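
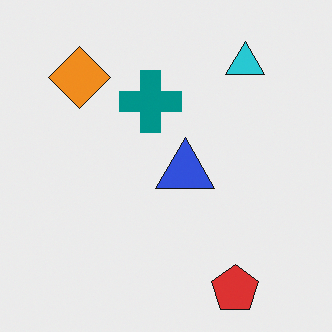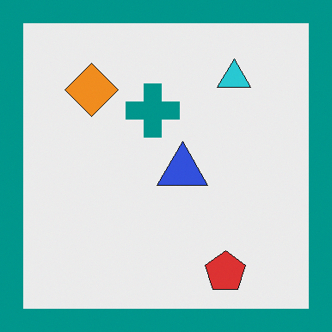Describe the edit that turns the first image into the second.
Framed with a teal border.

A solid teal frame runs around the edge of the second image, with the content slightly shrunk inside it.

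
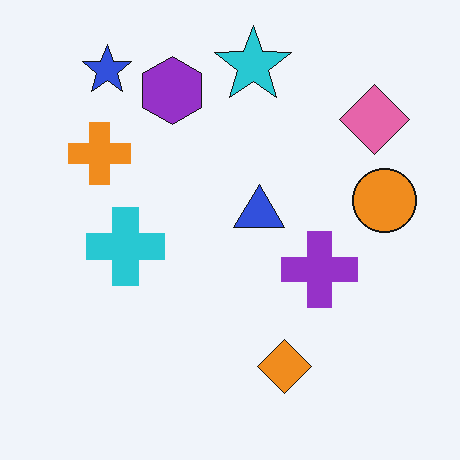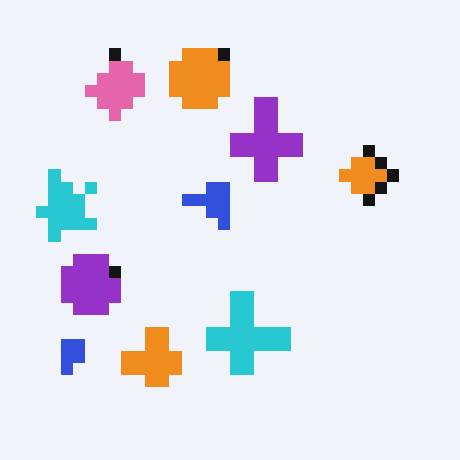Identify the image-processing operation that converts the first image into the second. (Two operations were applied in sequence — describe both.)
Heavily pixelated into large blocks, then rotated 90° counter-clockwise.

Shapes are reduced to large square blocks; fine edges and outlines are lost — a downscale-then-upscale (mosaic) effect. The blue star sits in the top-left of the first image and the bottom-left of the second — consistent with a whole-image 90° counter-clockwise rotation.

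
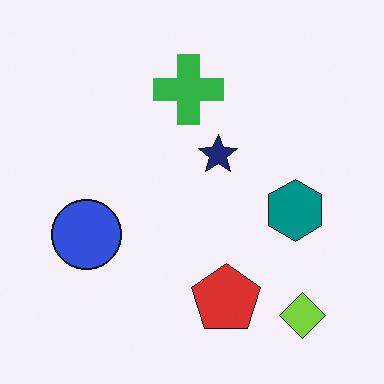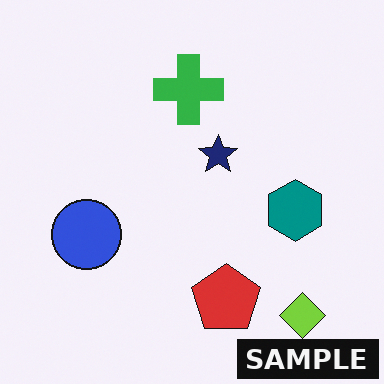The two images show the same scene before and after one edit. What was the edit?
The image was watermarked with the text "SAMPLE" in the lower-right corner.

A dark label reading "SAMPLE" appears in the lower-right corner.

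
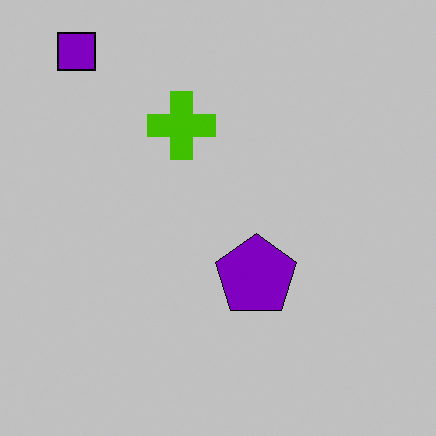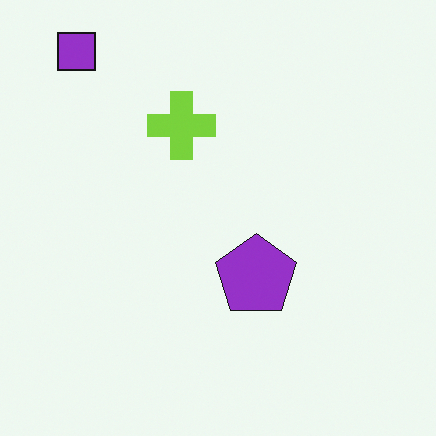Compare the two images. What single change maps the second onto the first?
The first image is the second aggressively posterized.

Each flat color has snapped to a coarser quantized level — most visibly, the near-white background has dropped to a flat grey.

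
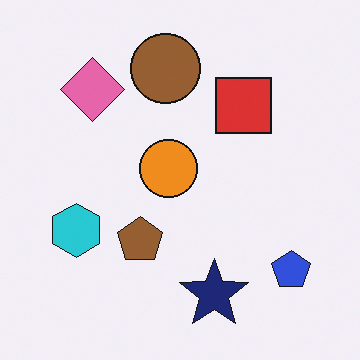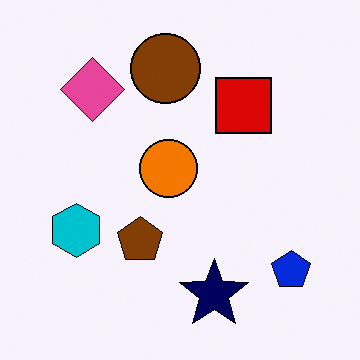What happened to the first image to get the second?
This is the original image given slightly increased contrast.

Tones are pushed away from mid-grey across the whole image — a global contrast change.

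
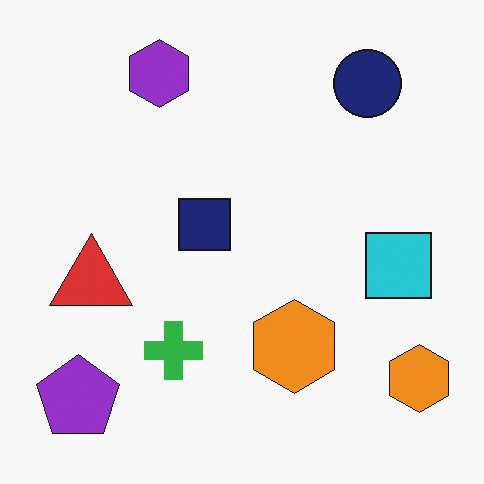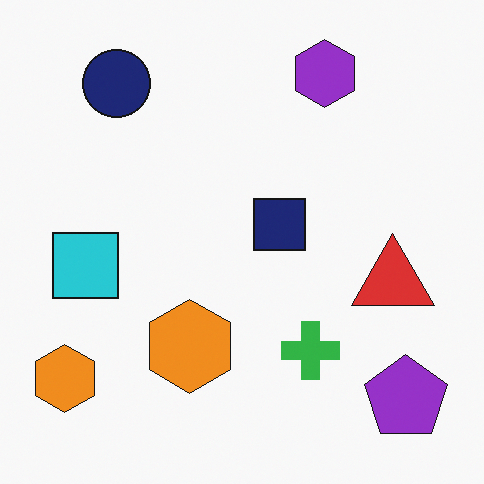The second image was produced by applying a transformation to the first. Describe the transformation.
The transformation is: flipped horizontally (left ↔ right).

The purple pentagon is in the bottom-left of the first image and the bottom-right of the second — shapes on opposite sides of the vertical midline have swapped in a mirror flip.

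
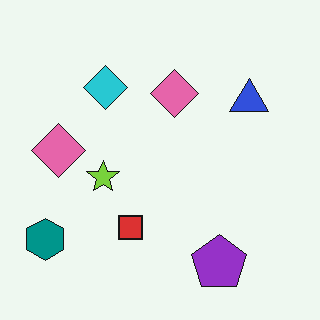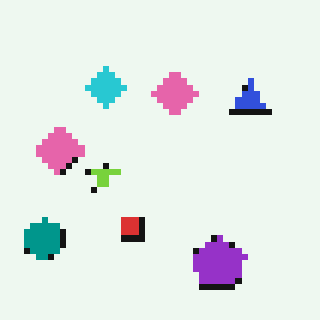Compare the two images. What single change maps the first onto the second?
Pixelated into visible square blocks.

Shapes are reduced to large square blocks; fine edges and outlines are lost — a downscale-then-upscale (mosaic) effect.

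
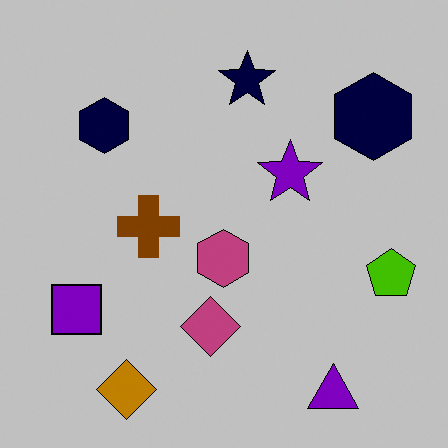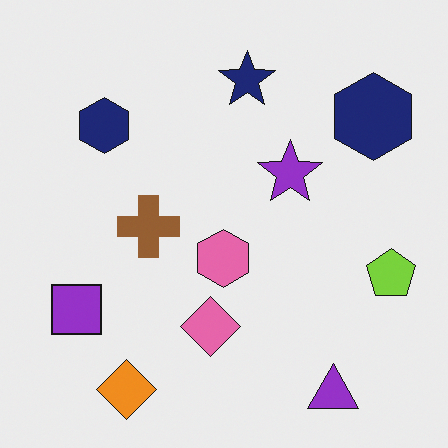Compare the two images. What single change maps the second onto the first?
The image was aggressively posterized.

Each flat color has snapped to a coarser quantized level — most visibly, the near-white background has dropped to a flat grey.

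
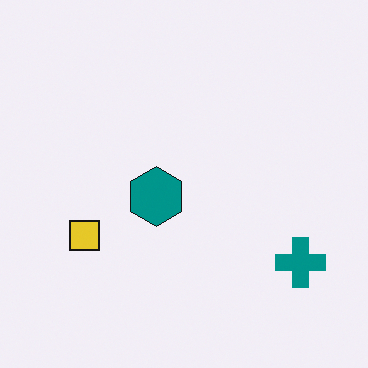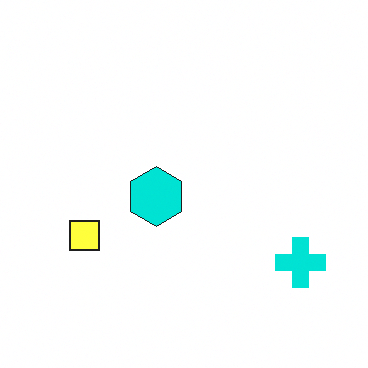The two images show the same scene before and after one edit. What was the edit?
It was brightened a lot.

Every pixel — background and shapes alike — is uniformly brightened.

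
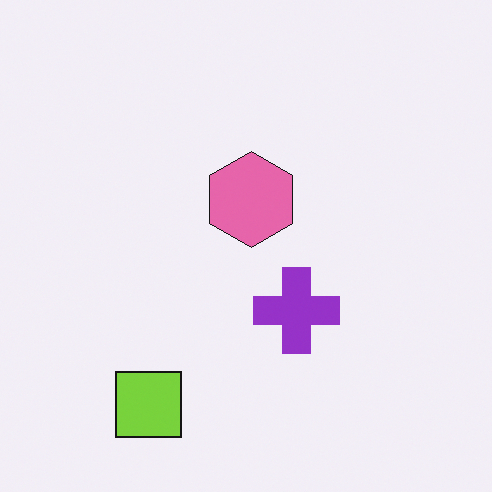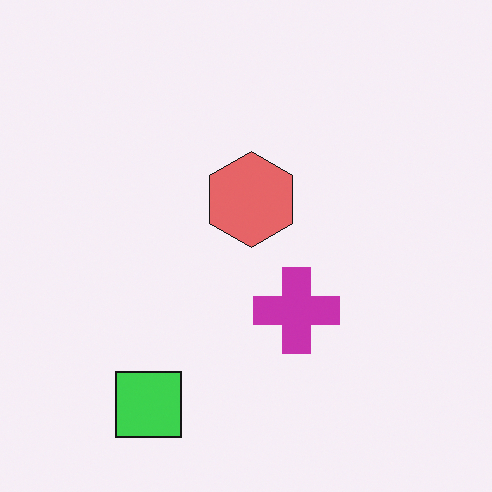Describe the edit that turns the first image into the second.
It was hue-shifted by a small amount.

Every shape's color has rotated by the same amount around the hue wheel — a uniform hue shift.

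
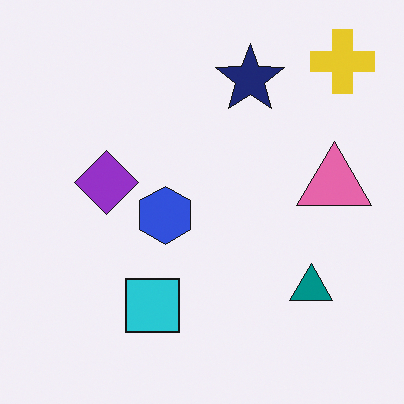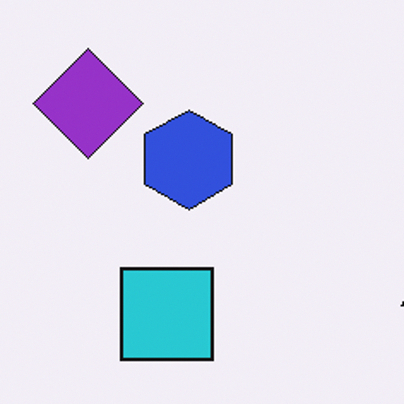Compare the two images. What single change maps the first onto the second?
This is the original image cropped tightly and scaled back up.

The visible shapes are larger and the field of view is narrower; shapes near the original edges may be partly or wholly outside the frame — a crop-and-rescale.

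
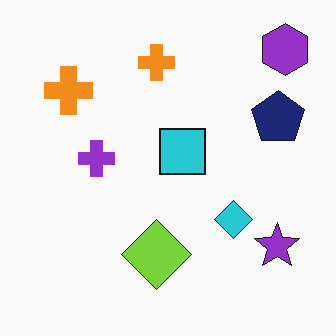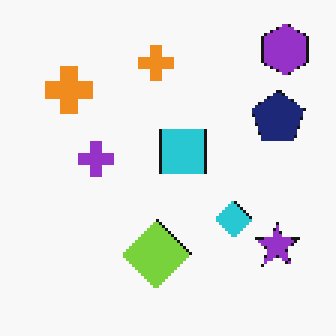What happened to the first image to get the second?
The transformation is: lightly pixelated (a mild mosaic effect).

Shapes are reduced to large square blocks; fine edges and outlines are lost — a downscale-then-upscale (mosaic) effect.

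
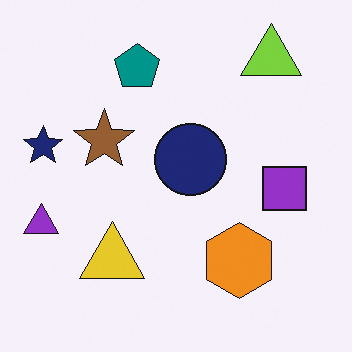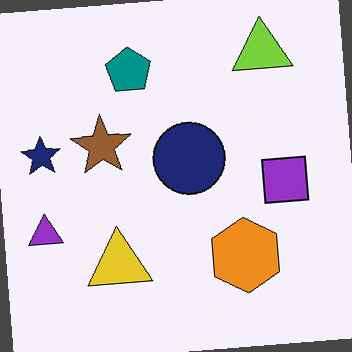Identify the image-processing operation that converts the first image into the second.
The transformation is: rotated counter-clockwise by a small amount.

Every shape is tilted by the same angle and the image corners show triangular fill wedges — a whole-image rotation by a non-right angle.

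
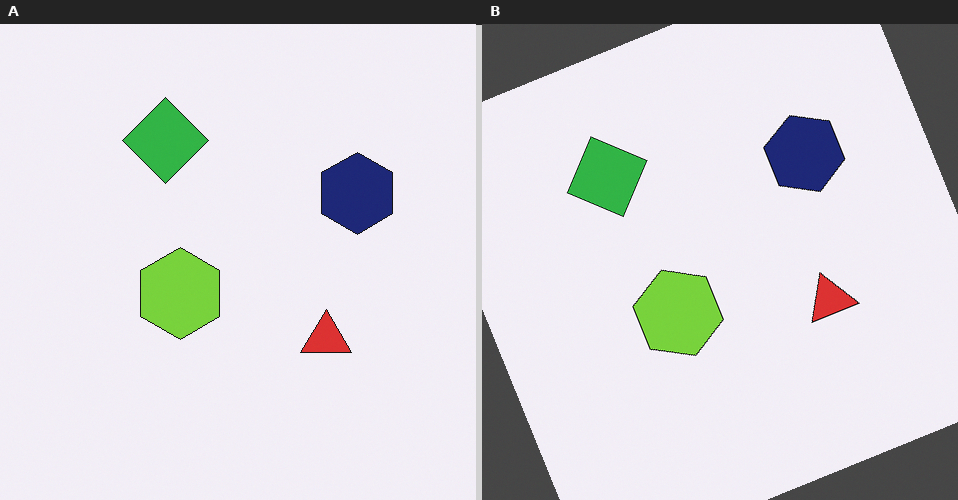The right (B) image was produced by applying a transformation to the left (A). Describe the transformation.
Rotated counter-clockwise by a moderate amount.

Every shape is tilted by the same angle and the image corners show triangular fill wedges — a whole-image rotation by a non-right angle.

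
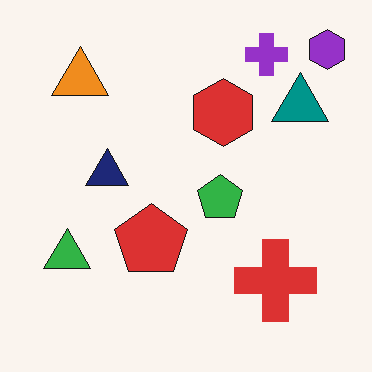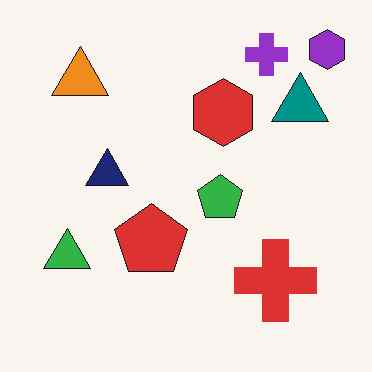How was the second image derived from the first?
This is the original image given moderate JPEG compression.

Blocky 8×8 compression artifacts appear around shape edges and the flat background shows ringing — characteristic JPEG degradation.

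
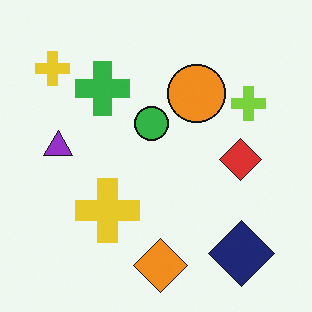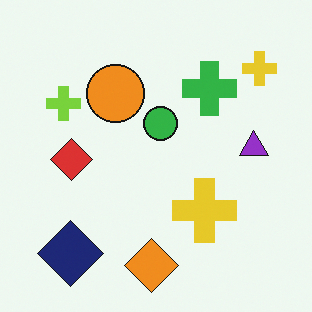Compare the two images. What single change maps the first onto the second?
This is the original image flipped horizontally (left ↔ right).

The purple triangle is in the left of the first image and the right of the second — shapes on opposite sides of the vertical midline have swapped in a mirror flip.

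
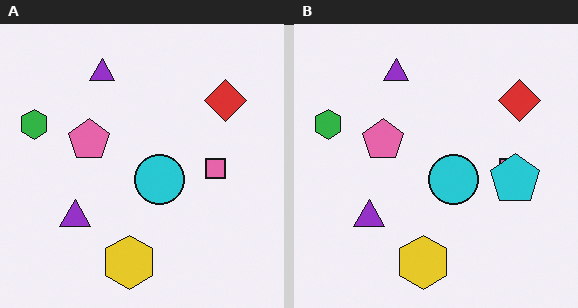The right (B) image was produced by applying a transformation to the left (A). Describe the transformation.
The transformation is: overlaid with an additional cyan pentagon.

A cyan pentagon appears in the right (B) image that is absent from the left (A).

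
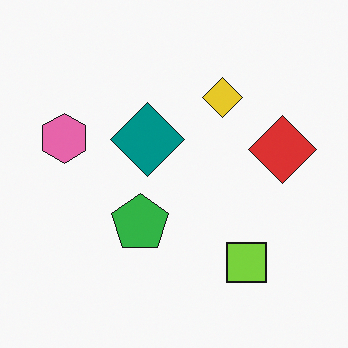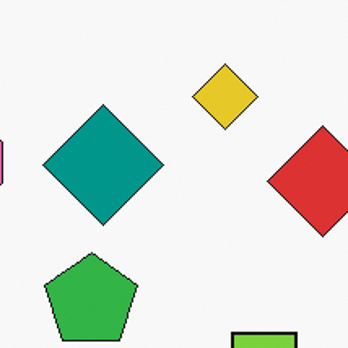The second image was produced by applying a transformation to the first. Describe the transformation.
It was cropped to a noticeably smaller region and rescaled.

The visible shapes are larger and the field of view is narrower; shapes near the original edges may be partly or wholly outside the frame — a crop-and-rescale.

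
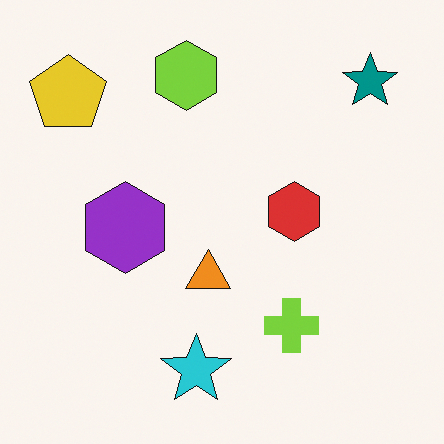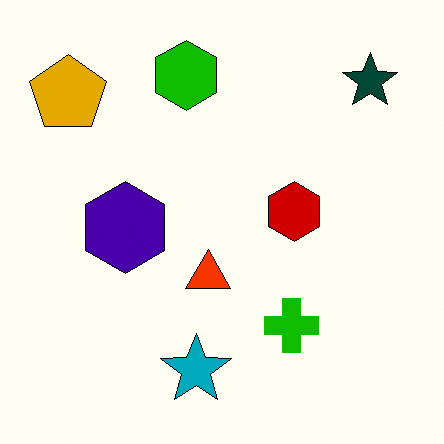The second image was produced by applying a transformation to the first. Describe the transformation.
The transformation is: boosted in contrast.

Tones are pushed away from mid-grey across the whole image — a global contrast change.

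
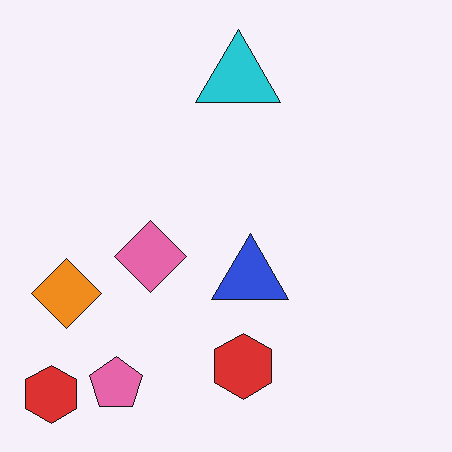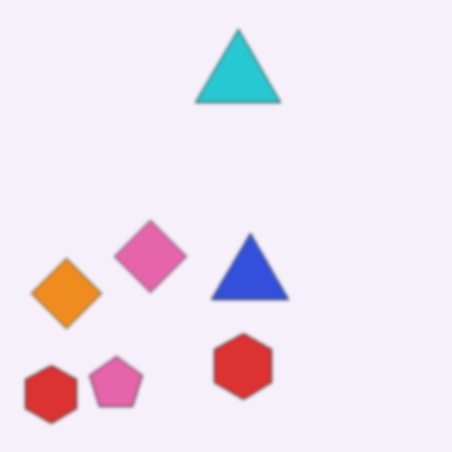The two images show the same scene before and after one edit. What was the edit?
The transformation is: given a subtle gaussian blur.

Shape edges and outlines are uniformly softened across the whole image.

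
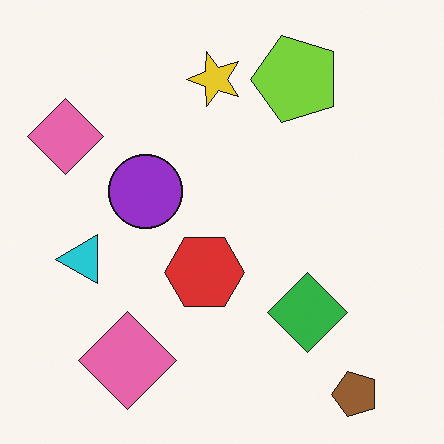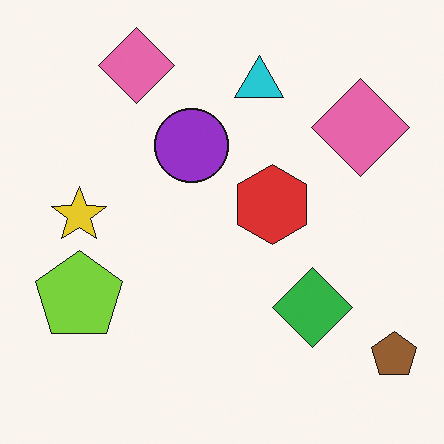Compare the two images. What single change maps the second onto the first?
It was transposed (reflected across the top-left ↔ bottom-right diagonal).

Shapes have swapped their row and column positions — what was in the top-right is now in the bottom-left — a diagonal reflection.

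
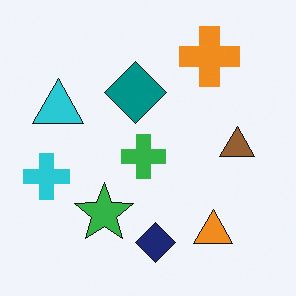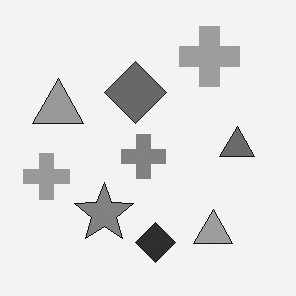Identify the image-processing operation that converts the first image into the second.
Converted to grayscale.

All color is removed — every shape is now a shade of grey.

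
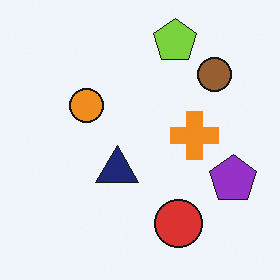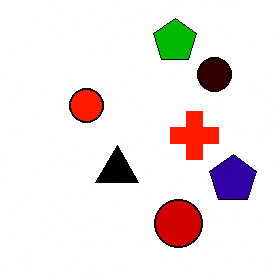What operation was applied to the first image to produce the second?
The image was given much higher contrast.

Tones are pushed away from mid-grey across the whole image — a global contrast change.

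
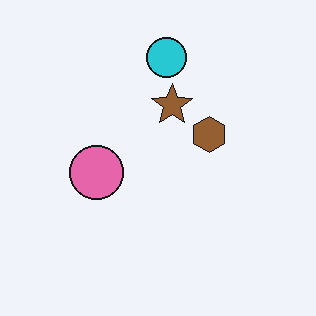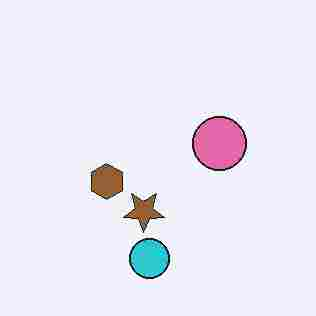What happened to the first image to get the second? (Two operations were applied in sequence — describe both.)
The image was rotated 180°, then heavily JPEG-compressed with obvious blocking artifacts.

The cyan circle sits in the top of the first image and the bottom of the second — consistent with a whole-image 180° rotation. Blocky 8×8 compression artifacts appear around shape edges and the flat background shows ringing — characteristic JPEG degradation.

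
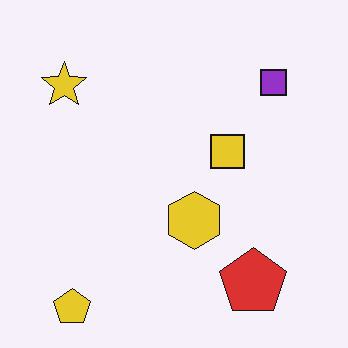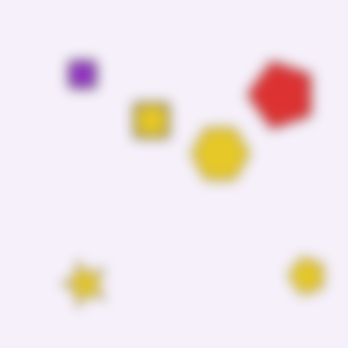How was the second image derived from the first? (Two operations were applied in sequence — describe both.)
The second image is the first rotated 90° counter-clockwise, then strongly gaussian-blurred.

The yellow pentagon sits in the bottom-left of the first image and the bottom-right of the second — consistent with a whole-image 90° counter-clockwise rotation. Shape edges and outlines are uniformly softened across the whole image.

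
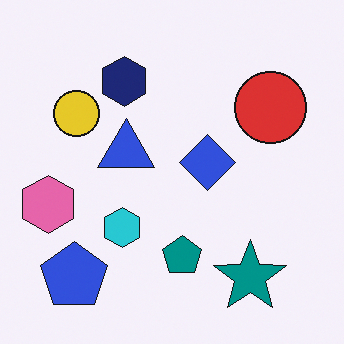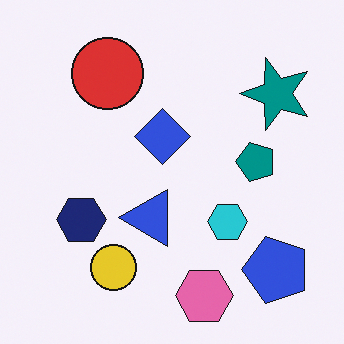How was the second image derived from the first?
This is the original image rotated 90° counter-clockwise.

The blue pentagon sits in the bottom-left of the first image and the bottom-right of the second — consistent with a whole-image 90° counter-clockwise rotation.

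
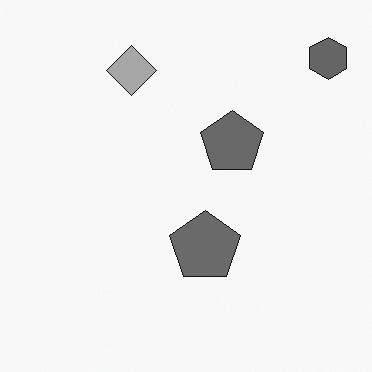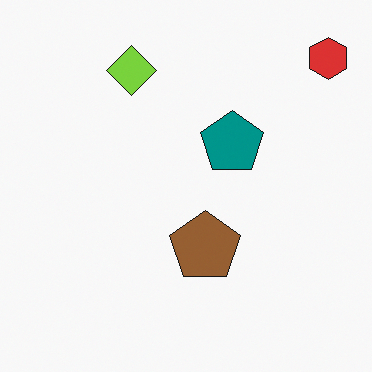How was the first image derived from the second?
It was converted to grayscale.

All color is removed — every shape is now a shade of grey.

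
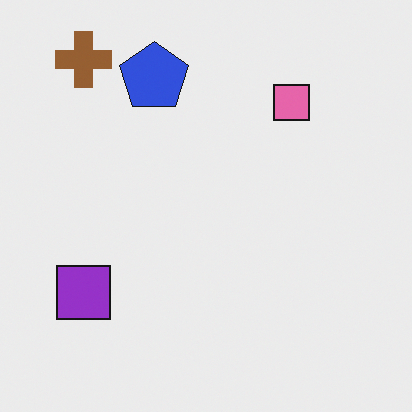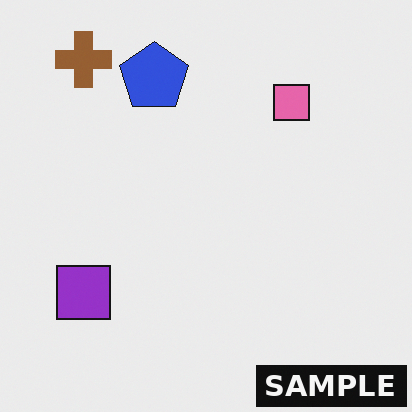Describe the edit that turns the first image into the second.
Watermarked with the text "SAMPLE" in the lower-right corner.

A dark label reading "SAMPLE" appears in the lower-right corner.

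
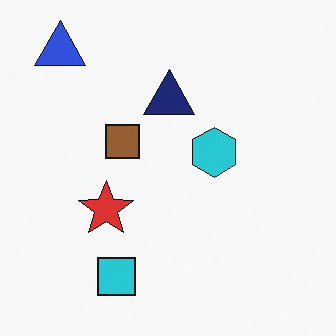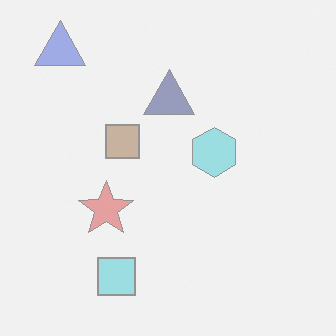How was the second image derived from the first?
The transformation is: washed out (contrast reduced).

Tones are pushed toward mid-grey across the whole image — a global contrast change.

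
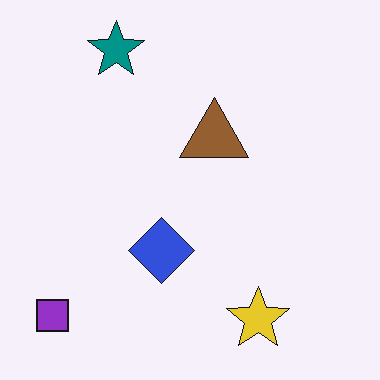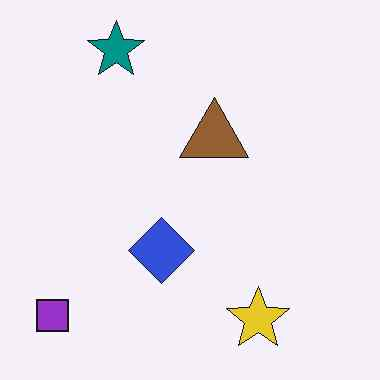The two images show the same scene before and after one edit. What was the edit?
The second image is the first given moderate JPEG compression.

Blocky 8×8 compression artifacts appear around shape edges and the flat background shows ringing — characteristic JPEG degradation.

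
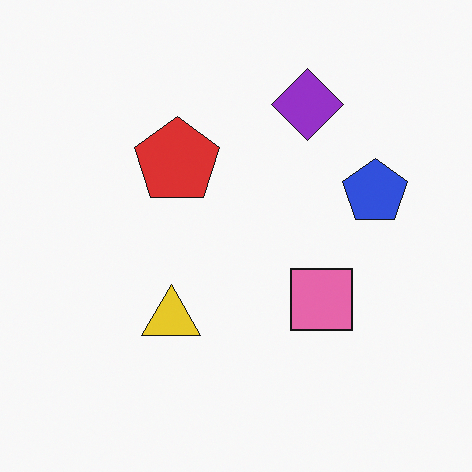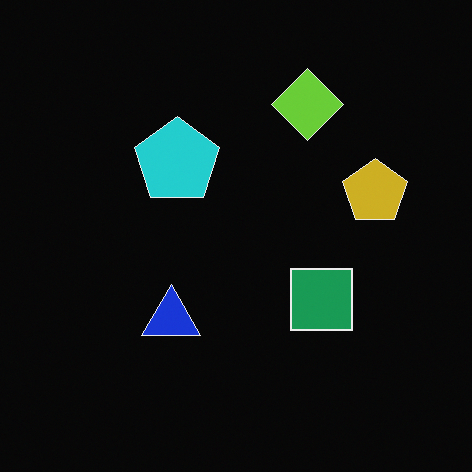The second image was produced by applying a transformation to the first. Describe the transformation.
Color-inverted (negative).

The light background has become dark and every shape's color is its complement — a photographic negative.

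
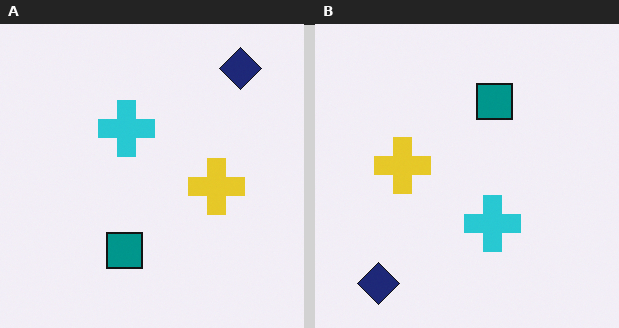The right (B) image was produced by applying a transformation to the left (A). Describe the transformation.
Rotated 180°.

The navy diamond sits in the top-right of the left (A) image and the bottom-left of the right (B) — consistent with a whole-image 180° rotation.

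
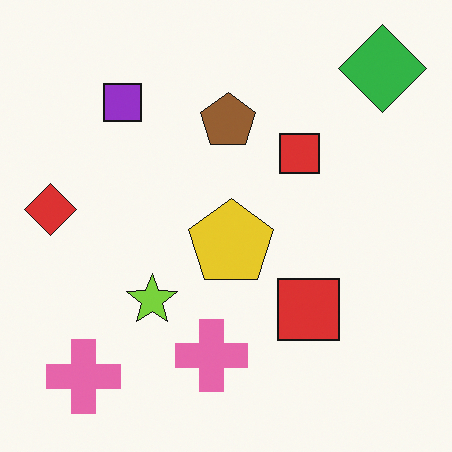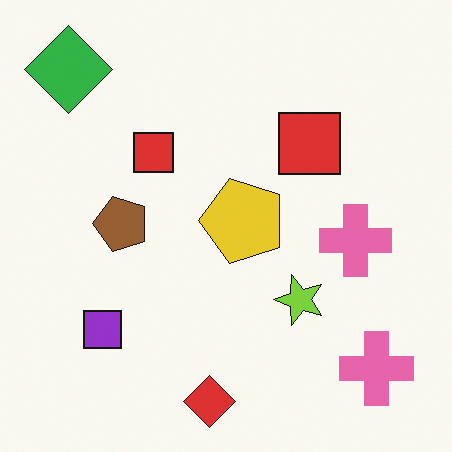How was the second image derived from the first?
The image was rotated 90° counter-clockwise.

The green diamond sits in the top-right of the first image and the top-left of the second — consistent with a whole-image 90° counter-clockwise rotation.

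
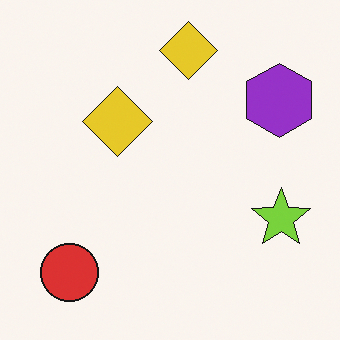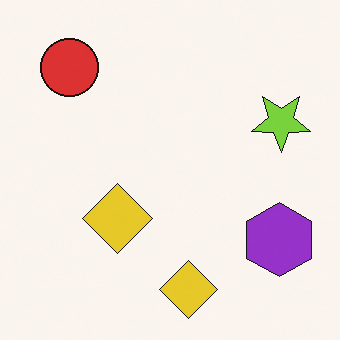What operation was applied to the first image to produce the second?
The image was flipped vertically (top ↔ bottom).

The red circle is in the bottom-left of the first image and the top-left of the second — shapes on opposite sides of the horizontal midline have swapped in a mirror flip.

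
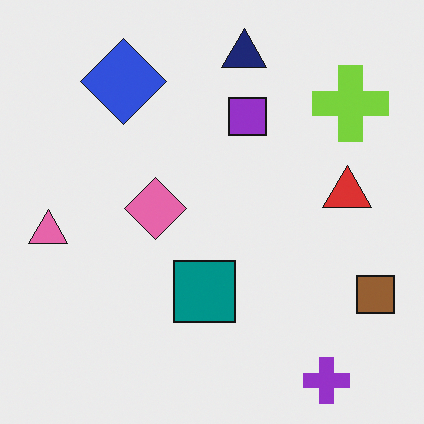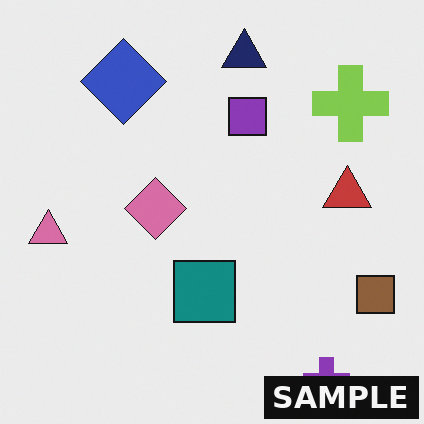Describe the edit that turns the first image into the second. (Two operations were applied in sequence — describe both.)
This is the original image slightly desaturated, then watermarked with the text "SAMPLE" in the lower-right corner.

All colors are more muted and greyish — a global saturation change. A dark label reading "SAMPLE" appears in the lower-right corner.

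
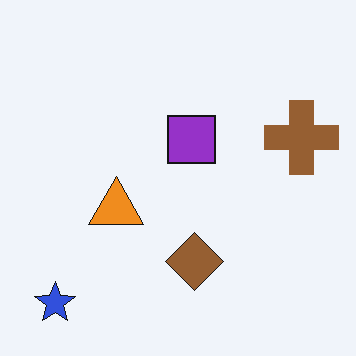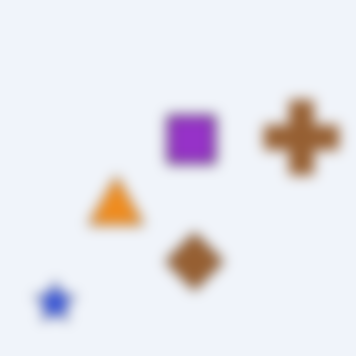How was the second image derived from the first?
It was strongly gaussian-blurred.

Shape edges and outlines are uniformly softened across the whole image.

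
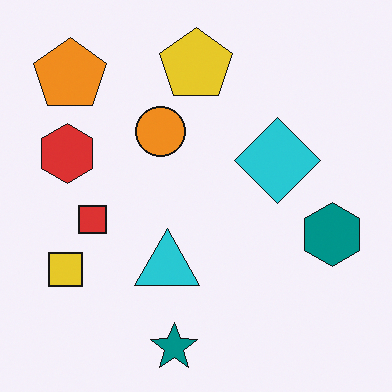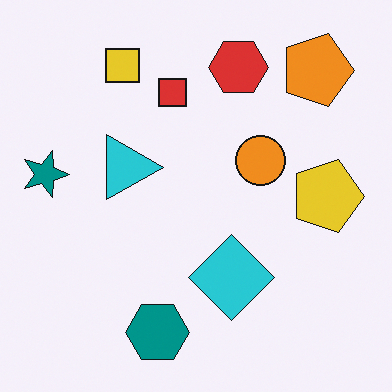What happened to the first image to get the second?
It was rotated 90° clockwise.

The orange pentagon sits in the top-left of the first image and the top-right of the second — consistent with a whole-image 90° clockwise rotation.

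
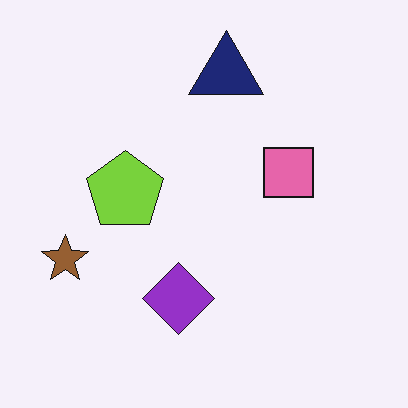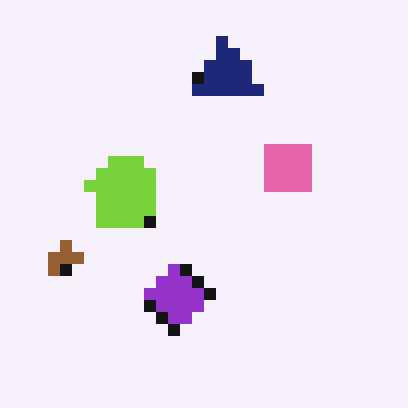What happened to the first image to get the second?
It was coarsely pixelated.

Shapes are reduced to large square blocks; fine edges and outlines are lost — a downscale-then-upscale (mosaic) effect.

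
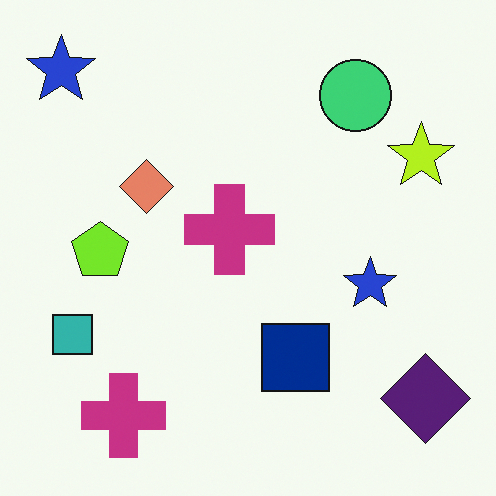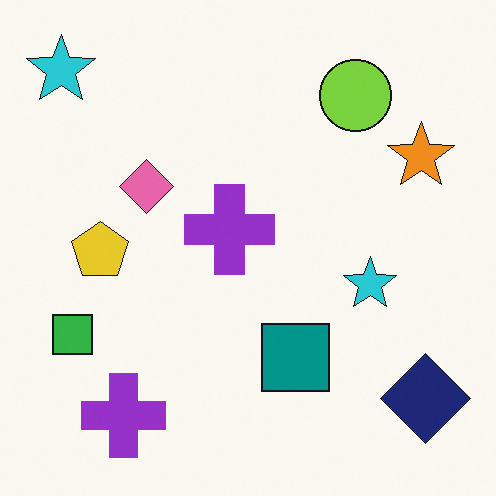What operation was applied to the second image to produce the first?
This is the original image hue-shifted slightly.

Every shape's color has rotated by the same amount around the hue wheel — a uniform hue shift.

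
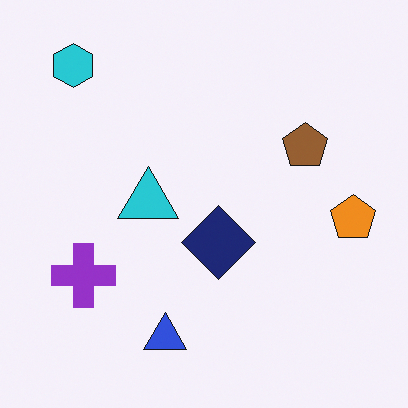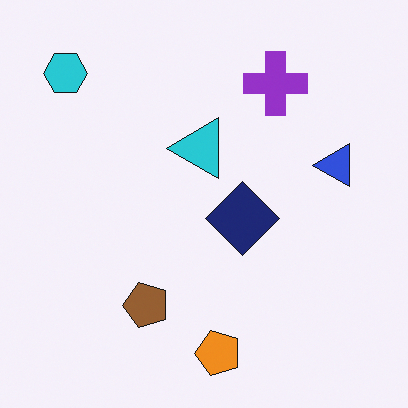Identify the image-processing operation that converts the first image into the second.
The transformation is: transposed (reflected across the top-left ↔ bottom-right diagonal).

Shapes have swapped their row and column positions — what was in the top-right is now in the bottom-left — a diagonal reflection.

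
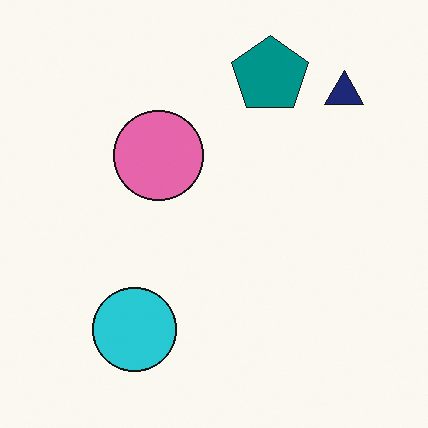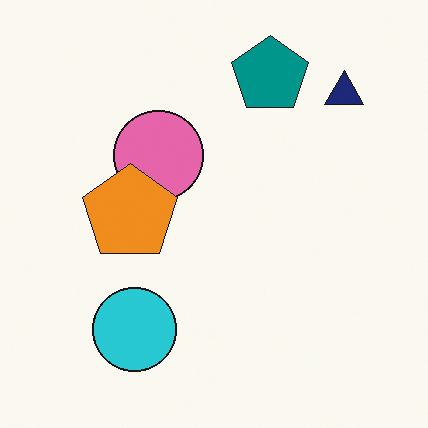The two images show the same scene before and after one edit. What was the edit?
The image was overlaid with an additional orange pentagon.

An orange pentagon appears in the second image that is absent from the first.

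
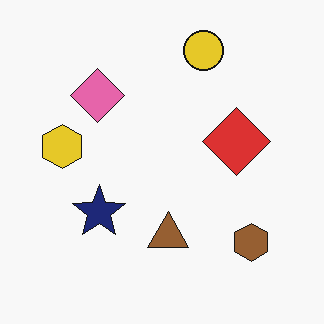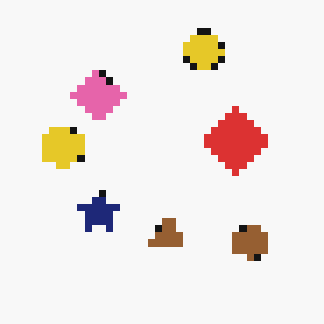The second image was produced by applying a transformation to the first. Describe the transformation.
The transformation is: pixelated into visible square blocks.

Shapes are reduced to large square blocks; fine edges and outlines are lost — a downscale-then-upscale (mosaic) effect.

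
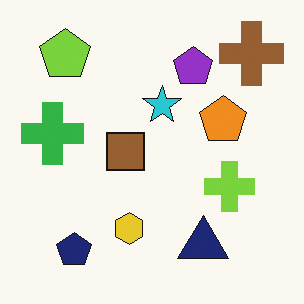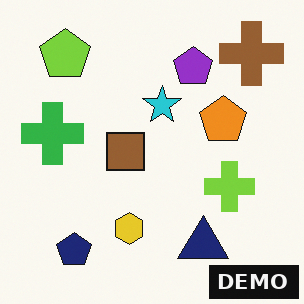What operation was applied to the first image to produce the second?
Watermarked with the text "DEMO" in the lower-right corner.

A dark label reading "DEMO" appears in the lower-right corner.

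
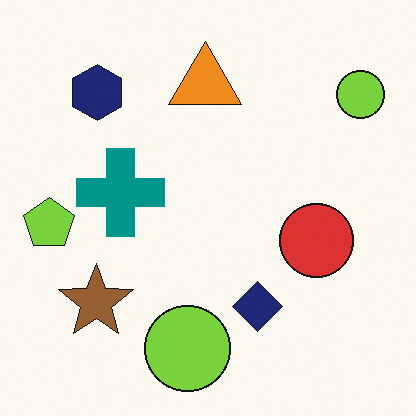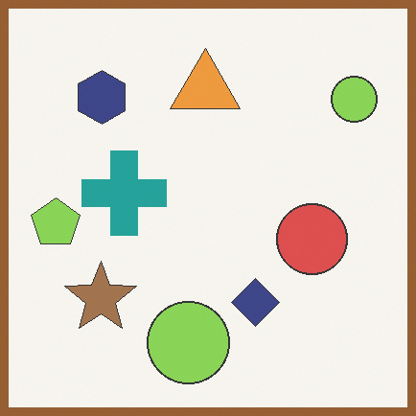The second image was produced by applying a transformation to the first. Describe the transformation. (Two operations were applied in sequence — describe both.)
The image was given slightly reduced contrast, then framed with a brown border.

Tones are pushed toward mid-grey across the whole image — a global contrast change. A solid brown frame runs around the edge of the second image, with the content slightly shrunk inside it.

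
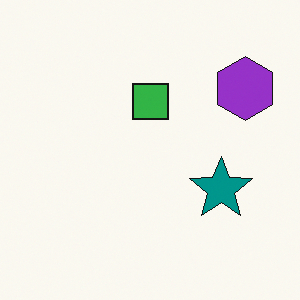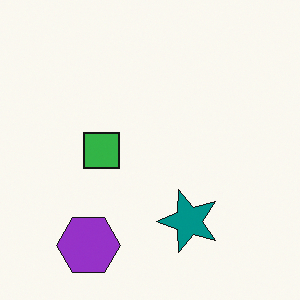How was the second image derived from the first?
The transformation is: transposed (reflected across the top-left ↔ bottom-right diagonal).

Shapes have swapped their row and column positions — what was in the top-right is now in the bottom-left — a diagonal reflection.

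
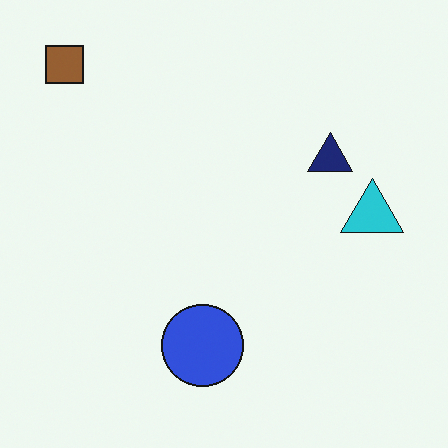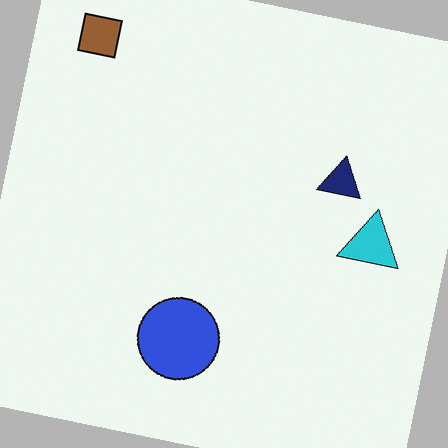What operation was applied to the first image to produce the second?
It was rotated clockwise by a few degrees.

Every shape is tilted by the same angle and the image corners show triangular fill wedges — a whole-image rotation by a non-right angle.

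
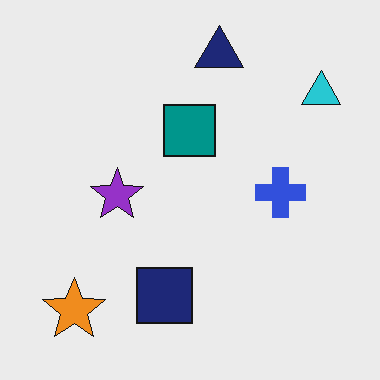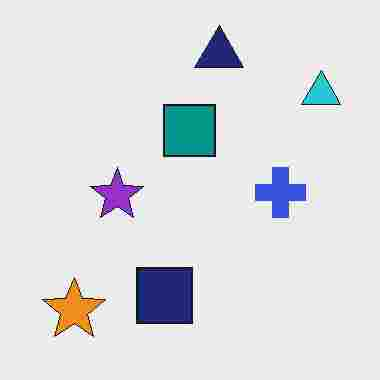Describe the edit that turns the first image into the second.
This is the original image heavily JPEG-compressed with obvious blocking artifacts.

Blocky 8×8 compression artifacts appear around shape edges and the flat background shows ringing — characteristic JPEG degradation.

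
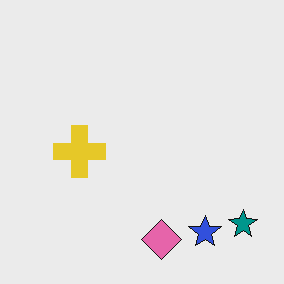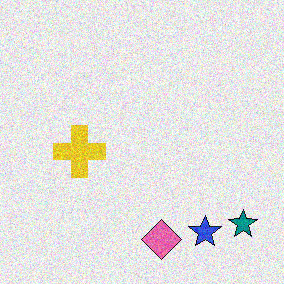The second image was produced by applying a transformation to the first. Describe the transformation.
The transformation is: degraded with moderate additive noise.

Random speckle covers the whole image, including the flat background.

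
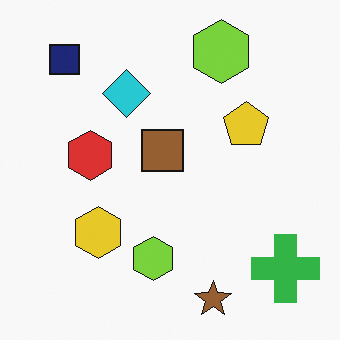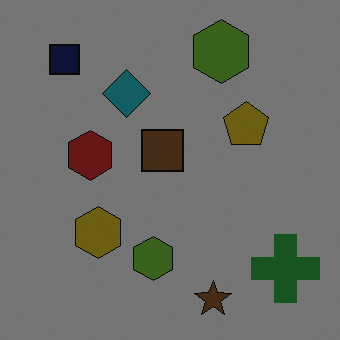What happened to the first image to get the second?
The transformation is: noticeably darkened.

Every pixel — background and shapes alike — is uniformly darkened.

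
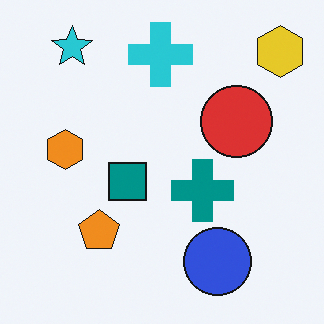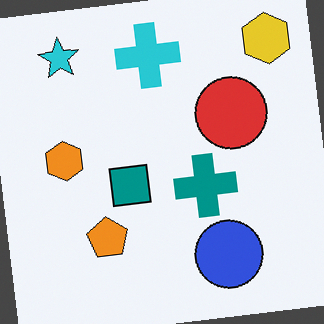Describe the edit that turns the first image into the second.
It was rotated counter-clockwise by a few degrees.

Every shape is tilted by the same angle and the image corners show triangular fill wedges — a whole-image rotation by a non-right angle.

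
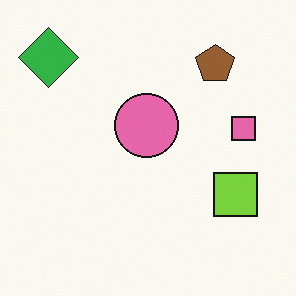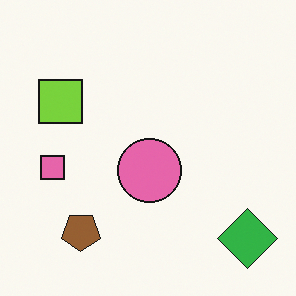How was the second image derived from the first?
The image was rotated 180°.

The green diamond sits in the top-left of the first image and the bottom-right of the second — consistent with a whole-image 180° rotation.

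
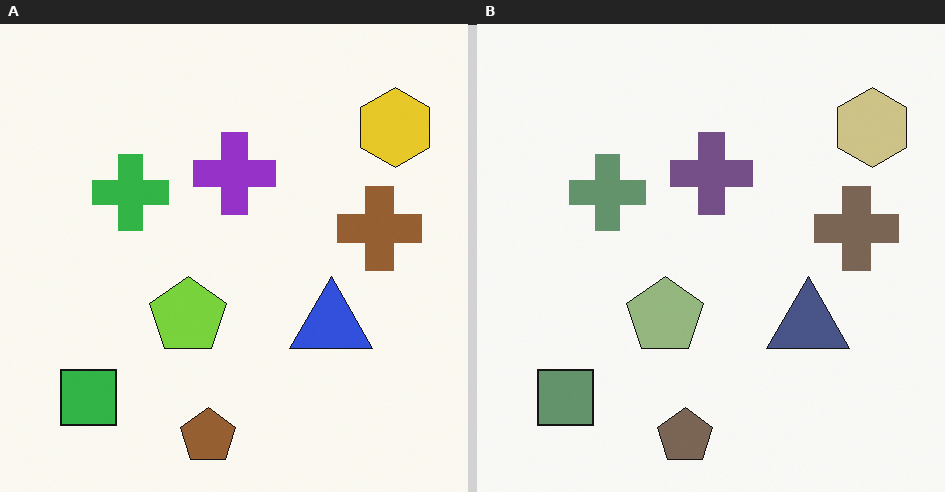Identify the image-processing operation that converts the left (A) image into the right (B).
It was made much more muted (saturation change).

All colors are more muted and greyish — a global saturation change.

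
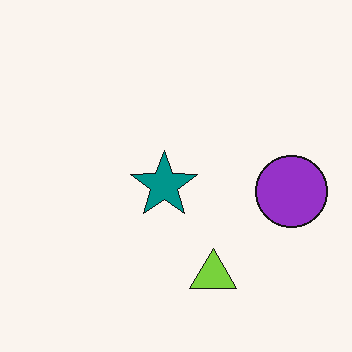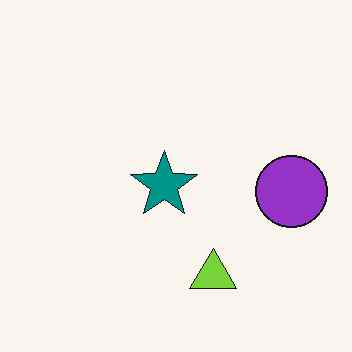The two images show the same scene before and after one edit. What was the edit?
This is the original image given moderate JPEG compression.

Blocky 8×8 compression artifacts appear around shape edges and the flat background shows ringing — characteristic JPEG degradation.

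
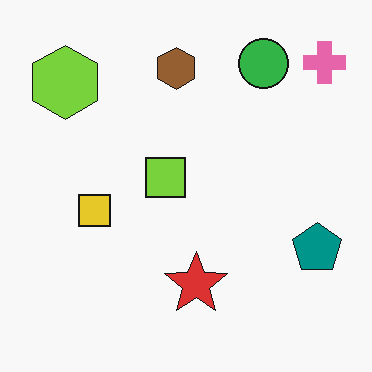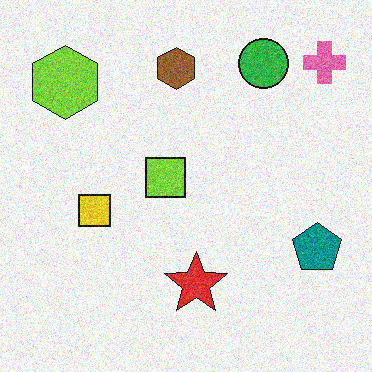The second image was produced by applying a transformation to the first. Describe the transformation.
The second image is the first degraded with moderate additive noise.

Random speckle covers the whole image, including the flat background.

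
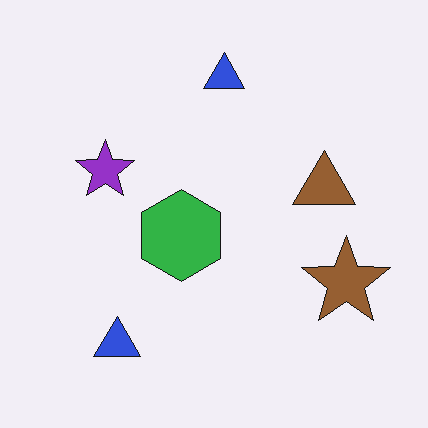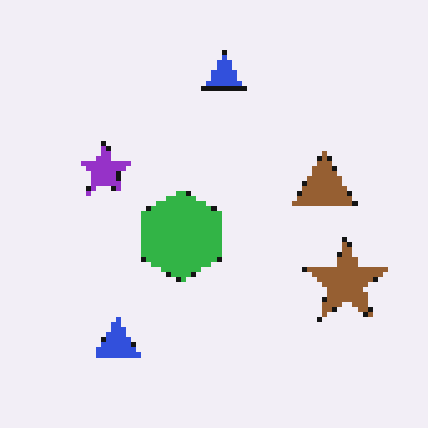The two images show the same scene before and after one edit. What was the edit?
Lightly pixelated (a mild mosaic effect).

Shapes are reduced to large square blocks; fine edges and outlines are lost — a downscale-then-upscale (mosaic) effect.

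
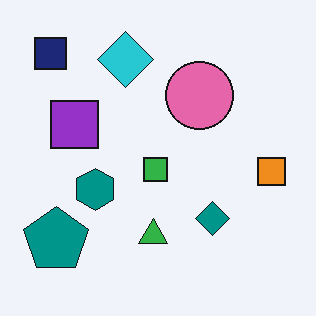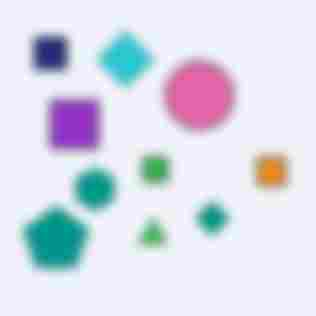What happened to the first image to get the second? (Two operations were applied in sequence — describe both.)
Heavily blurred, then degraded with heavy JPEG compression.

Shape edges and outlines are uniformly softened across the whole image. Blocky 8×8 compression artifacts appear around shape edges and the flat background shows ringing — characteristic JPEG degradation.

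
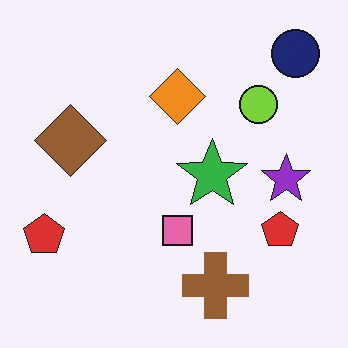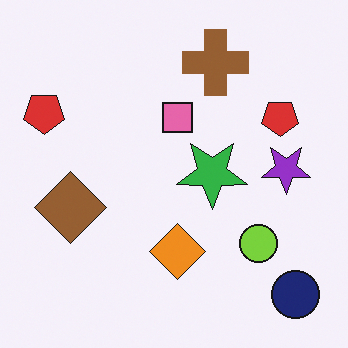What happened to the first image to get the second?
The second image is the first flipped vertically (top ↔ bottom).

The navy circle is in the top-right of the first image and the bottom-right of the second — shapes on opposite sides of the horizontal midline have swapped in a mirror flip.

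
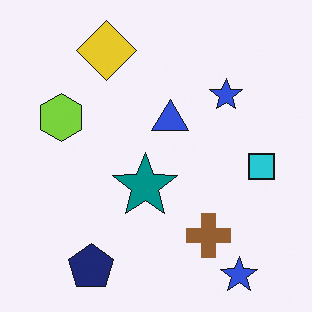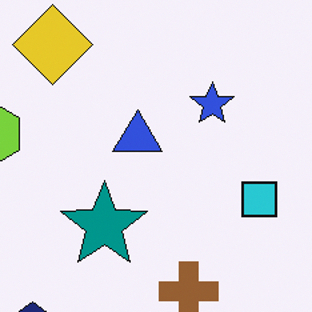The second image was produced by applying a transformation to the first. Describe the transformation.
The second image is the first cropped slightly and scaled back up.

The visible shapes are larger and the field of view is narrower; shapes near the original edges may be partly or wholly outside the frame — a crop-and-rescale.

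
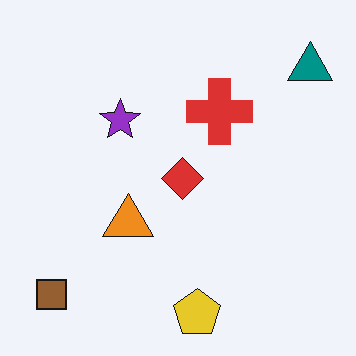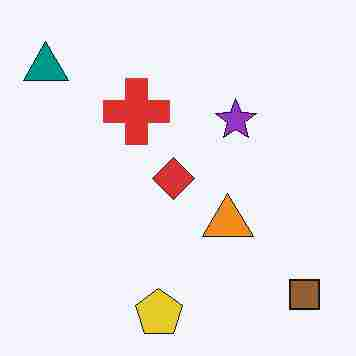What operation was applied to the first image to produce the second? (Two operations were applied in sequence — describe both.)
This is the original image flipped horizontally (left ↔ right), then degraded with heavy JPEG compression.

The teal triangle is in the top-right of the first image and the top-left of the second — shapes on opposite sides of the vertical midline have swapped in a mirror flip. Blocky 8×8 compression artifacts appear around shape edges and the flat background shows ringing — characteristic JPEG degradation.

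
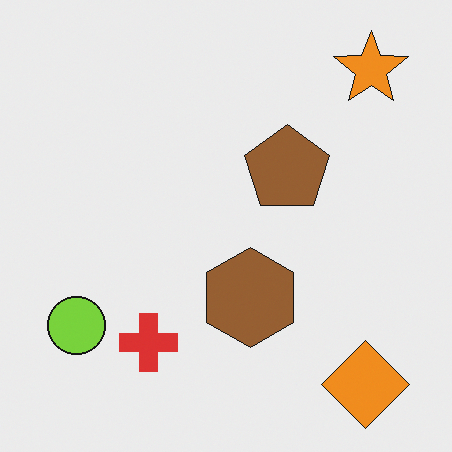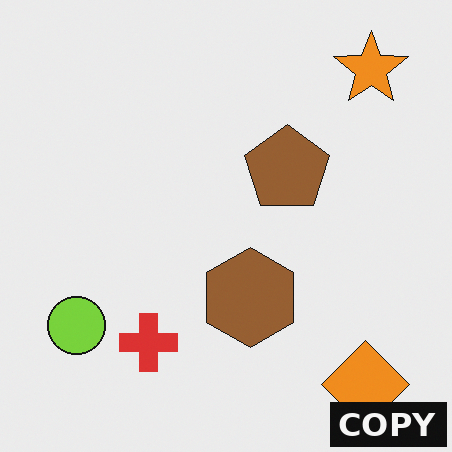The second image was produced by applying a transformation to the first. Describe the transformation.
The second image is the first watermarked with the text "COPY" in the lower-right corner.

A dark label reading "COPY" appears in the lower-right corner.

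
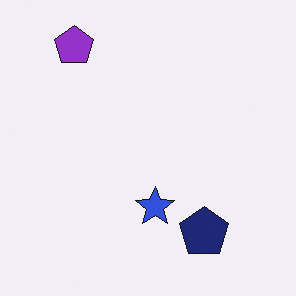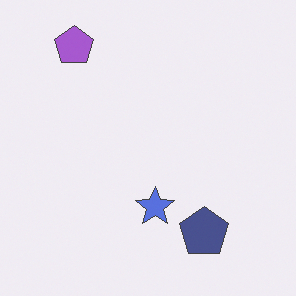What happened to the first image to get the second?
It was given slightly reduced contrast.

Tones are pushed toward mid-grey across the whole image — a global contrast change.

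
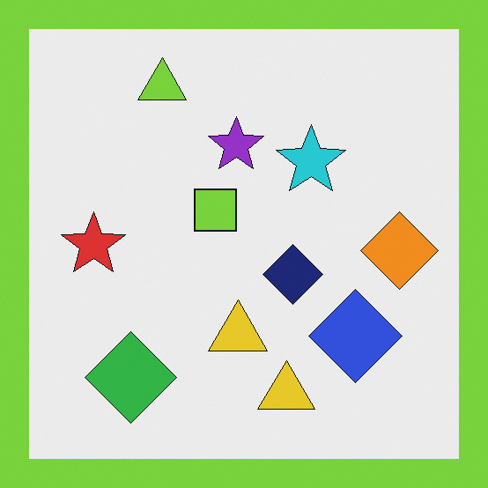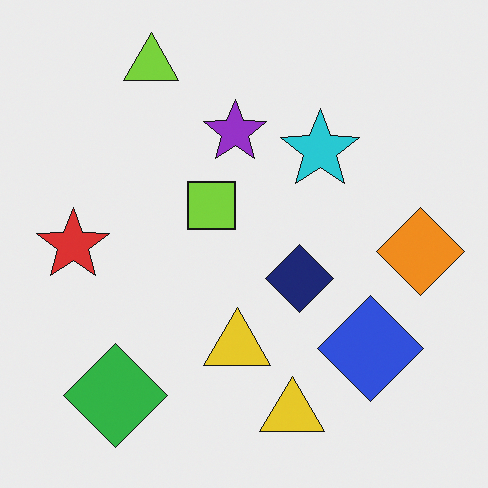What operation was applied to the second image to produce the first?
This is the original image framed with a lime border.

A solid lime frame runs around the edge of the first image, with the content slightly shrunk inside it.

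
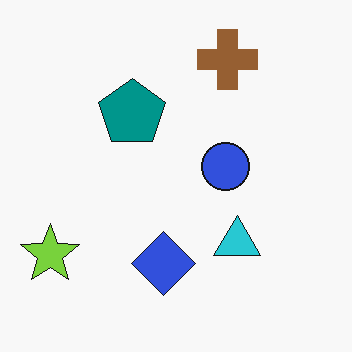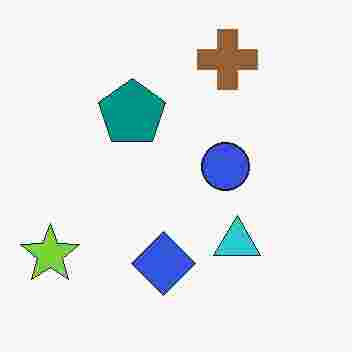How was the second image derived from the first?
The second image is the first heavily JPEG-compressed with obvious blocking artifacts.

Blocky 8×8 compression artifacts appear around shape edges and the flat background shows ringing — characteristic JPEG degradation.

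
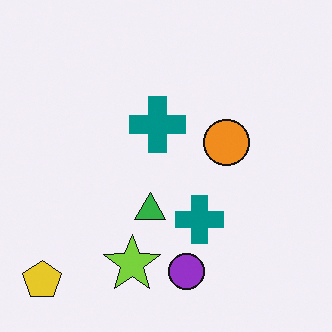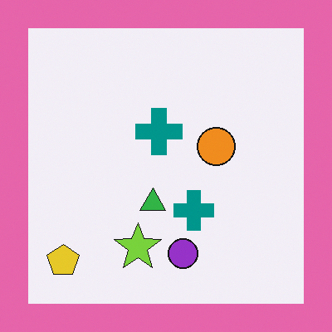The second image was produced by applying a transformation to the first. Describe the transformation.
The image was framed with a pink border.

A solid pink frame runs around the edge of the second image, with the content slightly shrunk inside it.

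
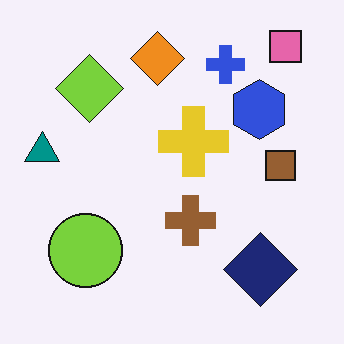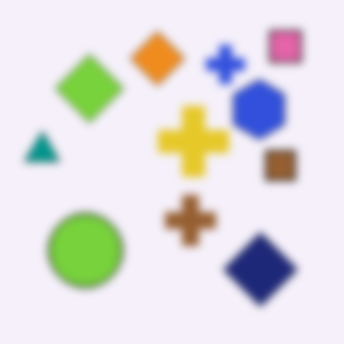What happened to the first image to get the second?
It was noticeably gaussian-blurred.

Shape edges and outlines are uniformly softened across the whole image.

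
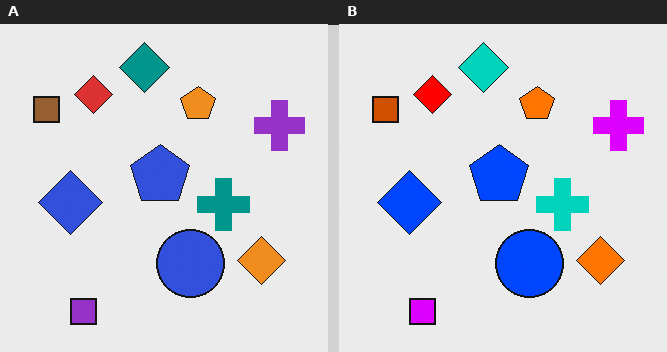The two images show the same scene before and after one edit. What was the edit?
It was heavily oversaturated.

All colors are more vivid — a global saturation change.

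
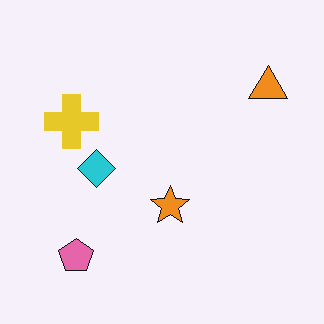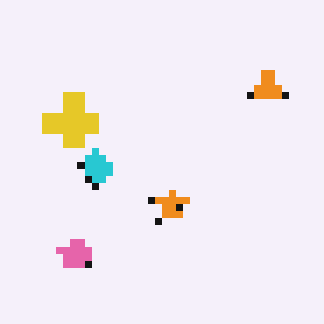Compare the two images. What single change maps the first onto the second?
The second image is the first moderately pixelated.

Shapes are reduced to large square blocks; fine edges and outlines are lost — a downscale-then-upscale (mosaic) effect.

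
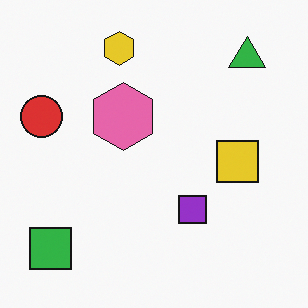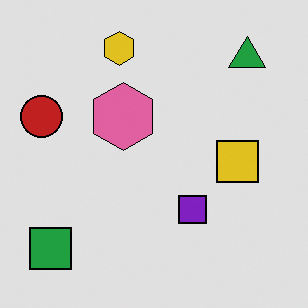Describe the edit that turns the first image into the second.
It was moderately posterized.

Each flat color has snapped to a coarser quantized level — most visibly, the near-white background has dropped to a flat grey.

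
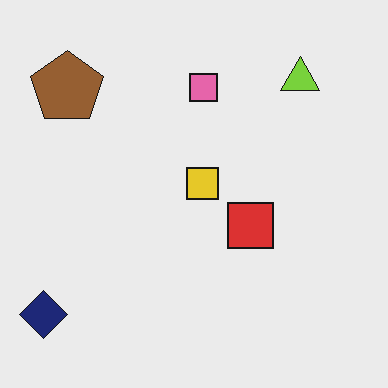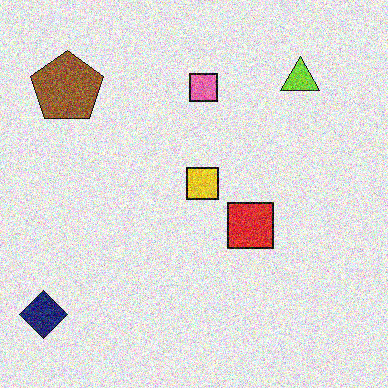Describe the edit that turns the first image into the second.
This is the original image degraded with a thick layer of grain.

Random speckle covers the whole image, including the flat background.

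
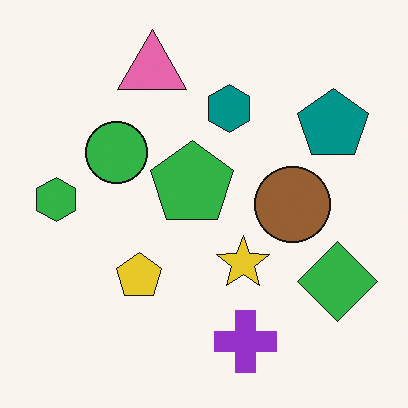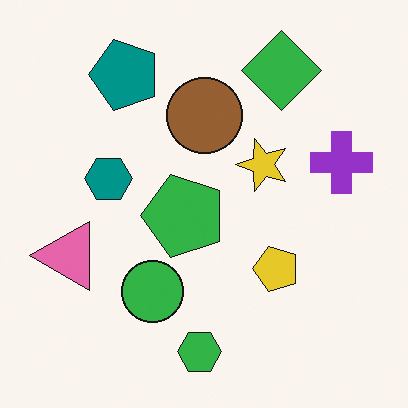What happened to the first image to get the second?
This is the original image rotated 90° counter-clockwise.

The green diamond sits in the bottom-right of the first image and the top-right of the second — consistent with a whole-image 90° counter-clockwise rotation.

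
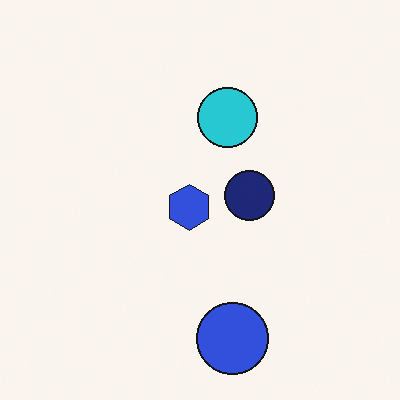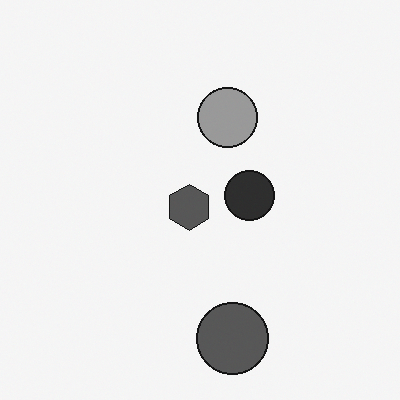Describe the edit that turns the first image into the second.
It was converted to grayscale.

All color is removed — every shape is now a shade of grey.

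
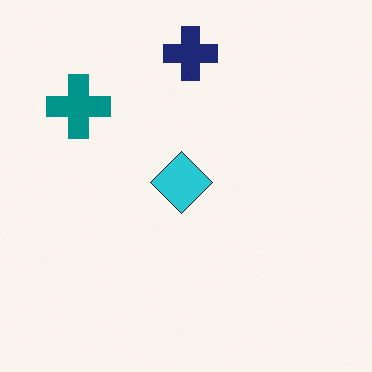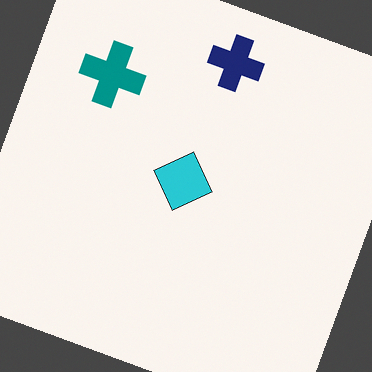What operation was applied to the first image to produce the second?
The second image is the first rotated clockwise by a clearly visible amount.

Every shape is tilted by the same angle and the image corners show triangular fill wedges — a whole-image rotation by a non-right angle.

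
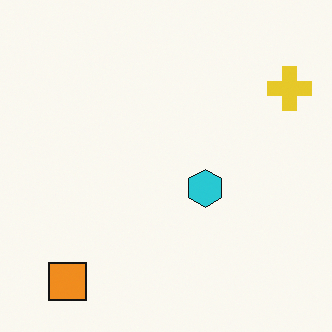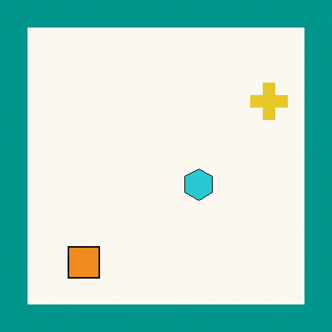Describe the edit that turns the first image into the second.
The transformation is: framed with a teal border.

A solid teal frame runs around the edge of the second image, with the content slightly shrunk inside it.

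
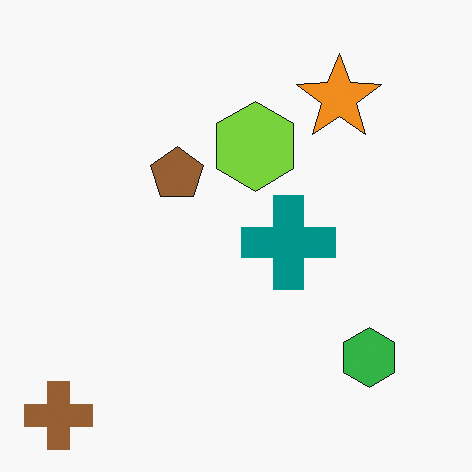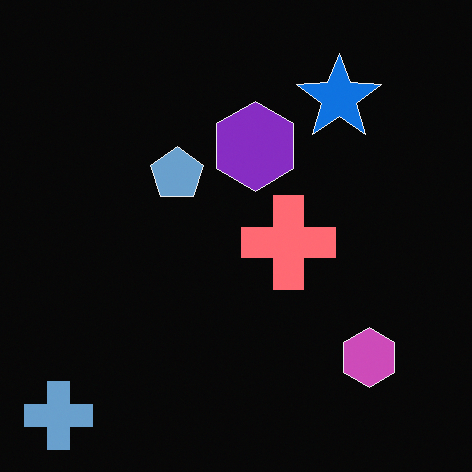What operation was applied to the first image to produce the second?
The second image is the first color-inverted (negative).

The light background has become dark and every shape's color is its complement — a photographic negative.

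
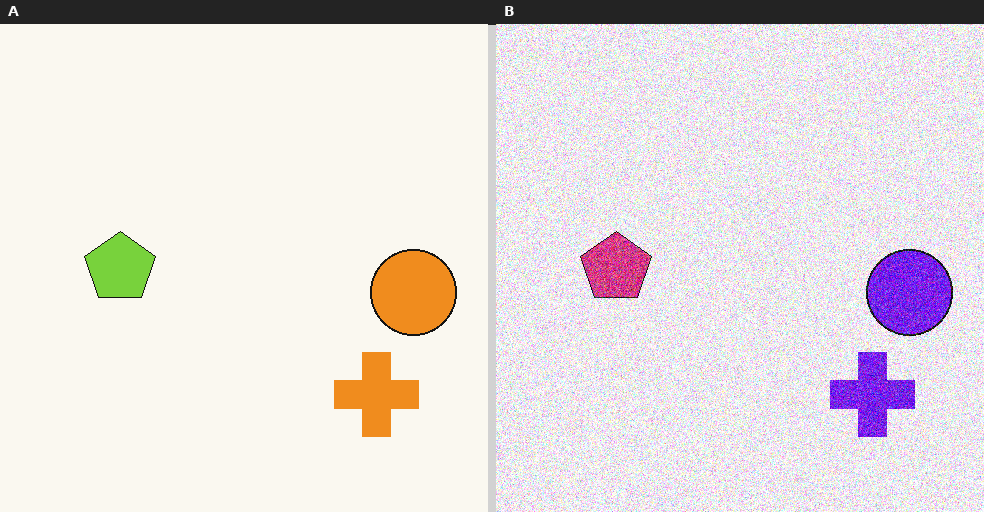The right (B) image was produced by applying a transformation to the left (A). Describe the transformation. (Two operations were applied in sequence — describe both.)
It was hue-shifted through roughly half the color wheel, then degraded with heavy additive noise.

Every shape's color has rotated by the same amount around the hue wheel — a uniform hue shift. Random speckle covers the whole image, including the flat background.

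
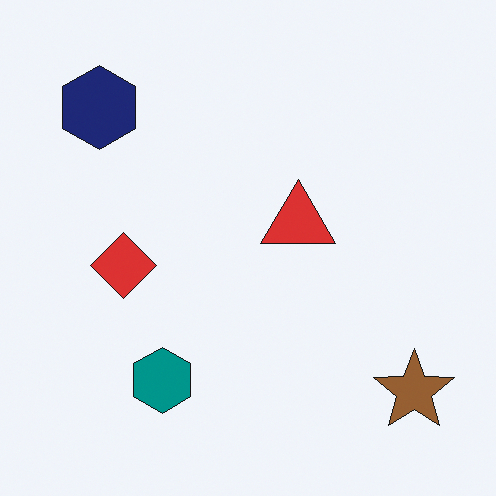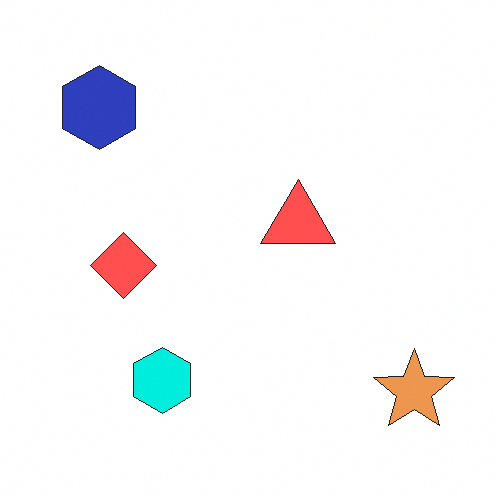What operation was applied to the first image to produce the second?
The image was noticeably brightened.

Every pixel — background and shapes alike — is uniformly brightened.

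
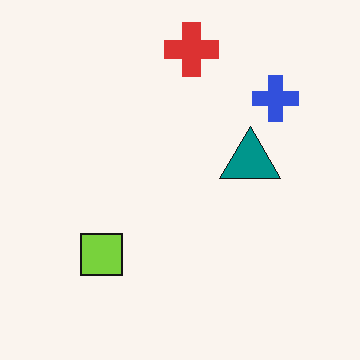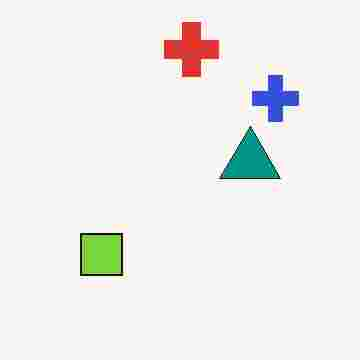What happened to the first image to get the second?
The transformation is: heavily JPEG-compressed with obvious blocking artifacts.

Blocky 8×8 compression artifacts appear around shape edges and the flat background shows ringing — characteristic JPEG degradation.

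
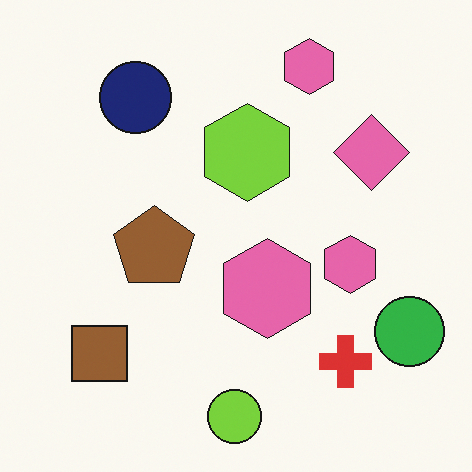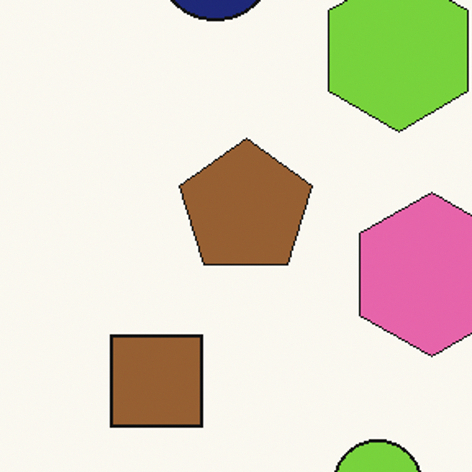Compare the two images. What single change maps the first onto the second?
The transformation is: cropped tightly and scaled back up.

The visible shapes are larger and the field of view is narrower; shapes near the original edges may be partly or wholly outside the frame — a crop-and-rescale.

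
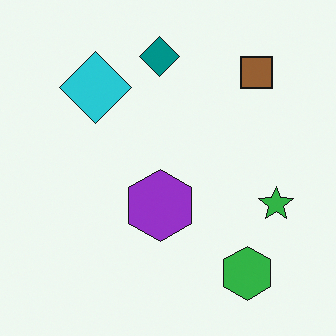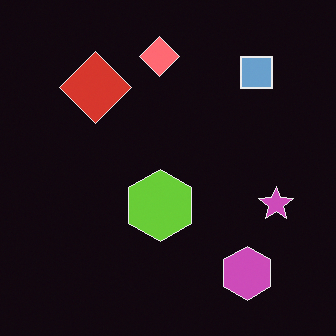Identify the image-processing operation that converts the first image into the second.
It was color-inverted (negative).

The light background has become dark and every shape's color is its complement — a photographic negative.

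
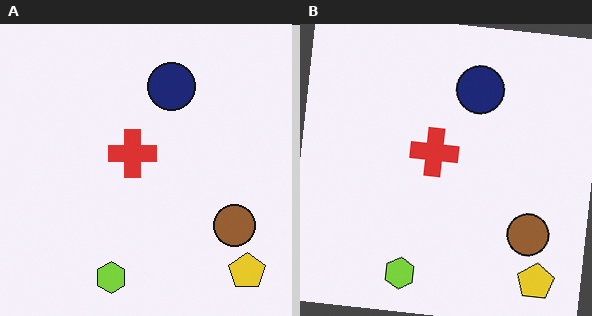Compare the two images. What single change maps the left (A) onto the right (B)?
Rotated clockwise by a small amount.

Every shape is tilted by the same angle and the image corners show triangular fill wedges — a whole-image rotation by a non-right angle.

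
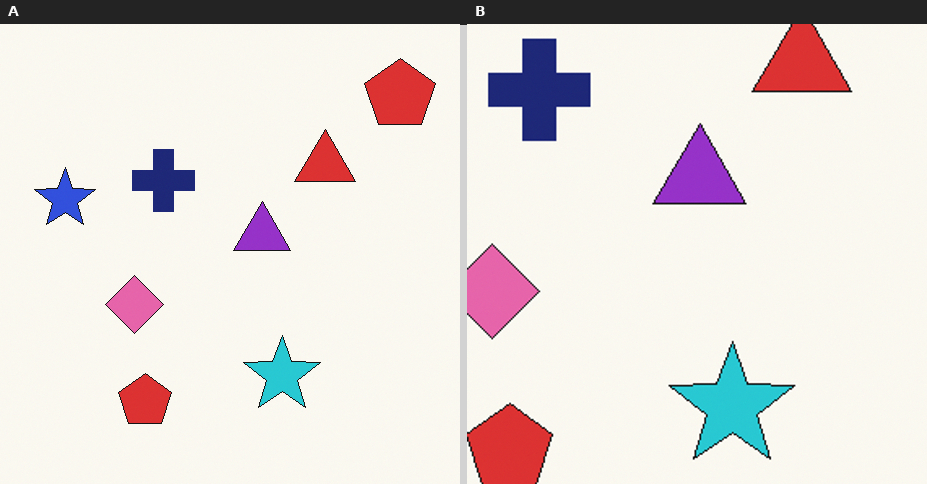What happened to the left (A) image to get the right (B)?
This is the original image cropped to a noticeably smaller region and rescaled.

The visible shapes are larger and the field of view is narrower; shapes near the original edges may be partly or wholly outside the frame — a crop-and-rescale.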